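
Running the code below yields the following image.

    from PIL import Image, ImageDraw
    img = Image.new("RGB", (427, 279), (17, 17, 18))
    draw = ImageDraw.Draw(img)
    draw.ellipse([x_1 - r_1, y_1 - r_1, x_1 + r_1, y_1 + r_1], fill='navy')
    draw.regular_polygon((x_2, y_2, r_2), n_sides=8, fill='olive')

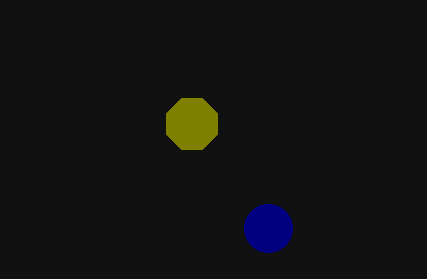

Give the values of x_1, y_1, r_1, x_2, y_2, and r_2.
x_1 = 268, y_1 = 228, r_1 = 24, x_2 = 192, y_2 = 124, r_2 = 28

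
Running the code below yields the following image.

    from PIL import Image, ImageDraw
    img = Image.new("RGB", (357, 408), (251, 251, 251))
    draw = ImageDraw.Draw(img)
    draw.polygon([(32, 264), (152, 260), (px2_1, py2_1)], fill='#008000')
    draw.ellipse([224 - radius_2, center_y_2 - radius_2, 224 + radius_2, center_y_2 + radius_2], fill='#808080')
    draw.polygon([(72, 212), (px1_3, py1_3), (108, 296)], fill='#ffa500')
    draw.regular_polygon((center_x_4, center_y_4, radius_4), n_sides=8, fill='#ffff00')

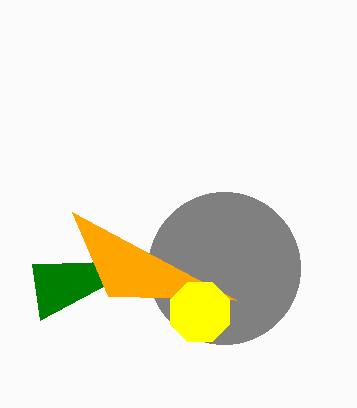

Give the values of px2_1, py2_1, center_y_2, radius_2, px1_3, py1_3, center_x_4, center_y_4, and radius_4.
px2_1 = 40
py2_1 = 320
center_y_2 = 268
radius_2 = 76
px1_3 = 236
py1_3 = 300
center_x_4 = 200
center_y_4 = 312
radius_4 = 32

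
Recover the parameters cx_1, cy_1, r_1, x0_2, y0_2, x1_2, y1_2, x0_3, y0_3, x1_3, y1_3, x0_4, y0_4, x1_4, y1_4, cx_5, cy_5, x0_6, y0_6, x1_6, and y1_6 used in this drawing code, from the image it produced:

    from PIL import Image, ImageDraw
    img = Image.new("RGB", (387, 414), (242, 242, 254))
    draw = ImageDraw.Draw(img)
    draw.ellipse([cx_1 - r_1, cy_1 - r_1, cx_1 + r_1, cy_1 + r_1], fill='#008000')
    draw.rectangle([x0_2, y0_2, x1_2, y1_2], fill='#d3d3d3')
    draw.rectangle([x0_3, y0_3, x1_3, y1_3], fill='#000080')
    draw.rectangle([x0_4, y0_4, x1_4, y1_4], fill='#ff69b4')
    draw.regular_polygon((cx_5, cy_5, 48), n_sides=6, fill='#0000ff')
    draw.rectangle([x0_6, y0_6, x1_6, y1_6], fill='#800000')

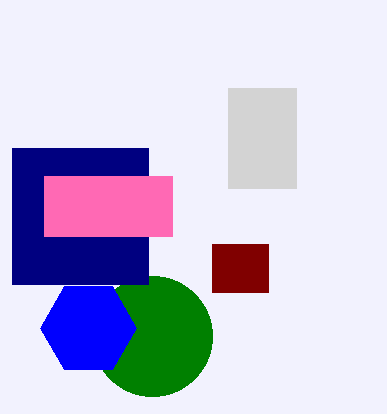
cx_1 = 152, cy_1 = 336, r_1 = 60, x0_2 = 228, y0_2 = 88, x1_2 = 296, y1_2 = 188, x0_3 = 12, y0_3 = 148, x1_3 = 148, y1_3 = 284, x0_4 = 44, y0_4 = 176, x1_4 = 172, y1_4 = 236, cx_5 = 88, cy_5 = 328, x0_6 = 212, y0_6 = 244, x1_6 = 268, y1_6 = 292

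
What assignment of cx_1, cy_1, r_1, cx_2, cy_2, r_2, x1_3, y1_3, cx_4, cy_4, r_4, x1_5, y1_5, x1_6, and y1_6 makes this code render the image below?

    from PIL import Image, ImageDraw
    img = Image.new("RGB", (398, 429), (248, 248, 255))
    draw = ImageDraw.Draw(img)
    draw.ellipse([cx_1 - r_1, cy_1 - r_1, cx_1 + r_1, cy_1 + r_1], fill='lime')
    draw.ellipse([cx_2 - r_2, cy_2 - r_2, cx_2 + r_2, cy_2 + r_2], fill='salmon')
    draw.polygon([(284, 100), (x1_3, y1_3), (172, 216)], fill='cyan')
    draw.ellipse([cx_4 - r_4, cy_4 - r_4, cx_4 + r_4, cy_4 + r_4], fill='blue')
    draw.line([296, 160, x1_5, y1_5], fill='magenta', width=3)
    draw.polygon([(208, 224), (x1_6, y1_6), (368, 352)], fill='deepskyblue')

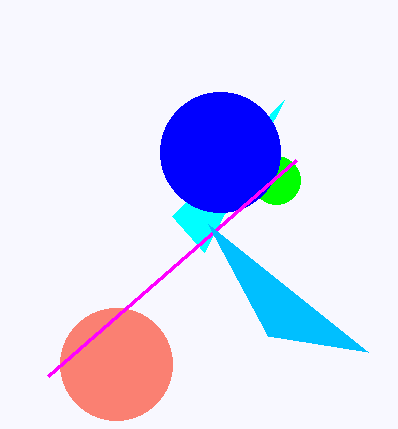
cx_1 = 276; cy_1 = 180; r_1 = 24; cx_2 = 116; cy_2 = 364; r_2 = 56; x1_3 = 204; y1_3 = 252; cx_4 = 220; cy_4 = 152; r_4 = 60; x1_5 = 48; y1_5 = 376; x1_6 = 268; y1_6 = 336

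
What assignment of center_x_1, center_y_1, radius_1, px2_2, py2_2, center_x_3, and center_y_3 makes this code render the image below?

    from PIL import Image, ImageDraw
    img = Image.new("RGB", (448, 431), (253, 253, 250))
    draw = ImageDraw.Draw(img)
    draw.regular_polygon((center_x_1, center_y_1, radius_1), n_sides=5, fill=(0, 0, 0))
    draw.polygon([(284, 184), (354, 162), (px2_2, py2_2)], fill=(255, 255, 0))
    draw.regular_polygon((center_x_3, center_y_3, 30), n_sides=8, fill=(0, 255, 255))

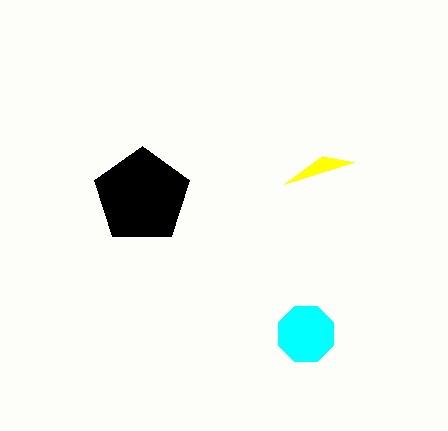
center_x_1 = 142, center_y_1 = 196, radius_1 = 50, px2_2 = 322, py2_2 = 156, center_x_3 = 306, center_y_3 = 334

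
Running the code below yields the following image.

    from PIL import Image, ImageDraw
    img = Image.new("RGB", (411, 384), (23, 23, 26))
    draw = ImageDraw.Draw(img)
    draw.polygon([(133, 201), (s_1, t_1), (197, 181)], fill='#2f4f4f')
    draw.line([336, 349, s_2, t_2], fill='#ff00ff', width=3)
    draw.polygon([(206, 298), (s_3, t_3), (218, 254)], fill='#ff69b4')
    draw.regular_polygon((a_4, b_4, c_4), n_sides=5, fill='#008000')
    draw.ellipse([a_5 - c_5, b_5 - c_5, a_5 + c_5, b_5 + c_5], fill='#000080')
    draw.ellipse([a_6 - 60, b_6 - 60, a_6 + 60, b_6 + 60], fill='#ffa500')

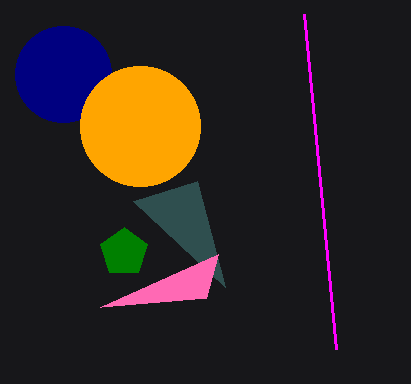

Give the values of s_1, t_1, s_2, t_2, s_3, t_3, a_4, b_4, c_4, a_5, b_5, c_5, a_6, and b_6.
s_1 = 225
t_1 = 287
s_2 = 304
t_2 = 14
s_3 = 100
t_3 = 307
a_4 = 124
b_4 = 252
c_4 = 25
a_5 = 63
b_5 = 74
c_5 = 48
a_6 = 140
b_6 = 126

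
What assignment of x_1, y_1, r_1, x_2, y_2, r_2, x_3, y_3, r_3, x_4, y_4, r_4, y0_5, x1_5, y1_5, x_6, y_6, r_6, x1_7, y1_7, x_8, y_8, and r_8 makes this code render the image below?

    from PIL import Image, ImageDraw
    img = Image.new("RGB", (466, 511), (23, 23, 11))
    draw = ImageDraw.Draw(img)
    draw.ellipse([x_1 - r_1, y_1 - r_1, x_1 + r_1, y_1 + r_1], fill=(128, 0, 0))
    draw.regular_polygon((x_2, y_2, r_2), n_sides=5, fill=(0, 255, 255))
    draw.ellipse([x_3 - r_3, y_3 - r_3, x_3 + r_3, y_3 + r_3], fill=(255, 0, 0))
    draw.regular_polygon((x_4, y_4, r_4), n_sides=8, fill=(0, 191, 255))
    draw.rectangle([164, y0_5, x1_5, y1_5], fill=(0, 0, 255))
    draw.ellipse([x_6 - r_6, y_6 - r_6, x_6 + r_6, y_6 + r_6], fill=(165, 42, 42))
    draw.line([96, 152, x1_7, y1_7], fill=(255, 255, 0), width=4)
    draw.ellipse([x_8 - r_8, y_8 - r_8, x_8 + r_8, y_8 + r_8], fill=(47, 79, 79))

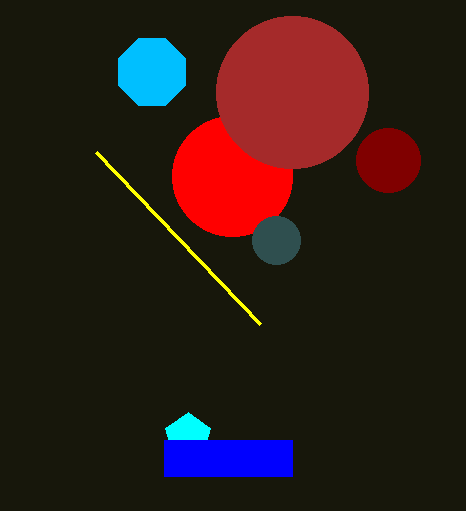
x_1 = 388, y_1 = 160, r_1 = 32, x_2 = 188, y_2 = 436, r_2 = 24, x_3 = 232, y_3 = 176, r_3 = 60, x_4 = 152, y_4 = 72, r_4 = 36, y0_5 = 440, x1_5 = 292, y1_5 = 476, x_6 = 292, y_6 = 92, r_6 = 76, x1_7 = 260, y1_7 = 324, x_8 = 276, y_8 = 240, r_8 = 24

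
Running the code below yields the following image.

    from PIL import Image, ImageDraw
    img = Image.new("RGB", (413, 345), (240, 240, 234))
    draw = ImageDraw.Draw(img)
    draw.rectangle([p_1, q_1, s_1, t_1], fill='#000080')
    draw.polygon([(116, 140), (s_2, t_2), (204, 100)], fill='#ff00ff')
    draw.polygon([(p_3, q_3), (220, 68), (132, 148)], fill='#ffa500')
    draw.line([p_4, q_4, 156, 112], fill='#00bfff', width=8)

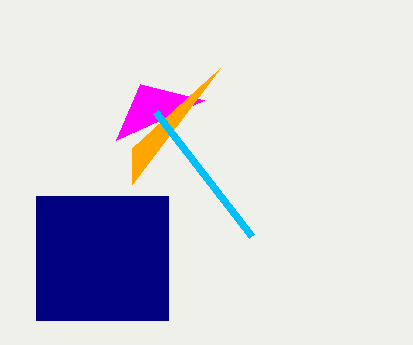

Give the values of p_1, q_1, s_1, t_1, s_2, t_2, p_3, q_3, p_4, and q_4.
p_1 = 36; q_1 = 196; s_1 = 168; t_1 = 320; s_2 = 140; t_2 = 84; p_3 = 132; q_3 = 184; p_4 = 252; q_4 = 236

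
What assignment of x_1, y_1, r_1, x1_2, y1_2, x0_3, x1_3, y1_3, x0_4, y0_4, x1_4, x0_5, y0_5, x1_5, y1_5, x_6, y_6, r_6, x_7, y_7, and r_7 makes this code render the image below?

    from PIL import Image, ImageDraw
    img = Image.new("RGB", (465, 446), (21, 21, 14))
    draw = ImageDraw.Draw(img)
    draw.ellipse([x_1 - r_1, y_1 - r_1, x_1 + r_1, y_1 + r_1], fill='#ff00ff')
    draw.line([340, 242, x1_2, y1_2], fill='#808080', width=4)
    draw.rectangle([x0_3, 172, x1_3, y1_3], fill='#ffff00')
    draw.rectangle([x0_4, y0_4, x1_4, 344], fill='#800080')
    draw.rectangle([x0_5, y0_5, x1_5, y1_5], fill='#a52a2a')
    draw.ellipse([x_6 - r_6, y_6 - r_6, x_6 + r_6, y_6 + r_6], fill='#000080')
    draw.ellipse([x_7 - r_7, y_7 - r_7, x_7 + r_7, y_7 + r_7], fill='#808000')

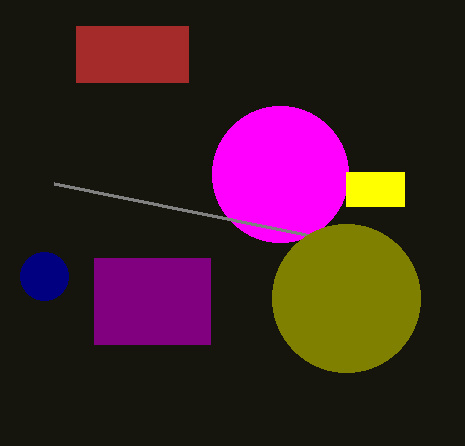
x_1 = 280; y_1 = 174; r_1 = 68; x1_2 = 54; y1_2 = 184; x0_3 = 346; x1_3 = 404; y1_3 = 206; x0_4 = 94; y0_4 = 258; x1_4 = 210; x0_5 = 76; y0_5 = 26; x1_5 = 188; y1_5 = 82; x_6 = 44; y_6 = 276; r_6 = 24; x_7 = 346; y_7 = 298; r_7 = 74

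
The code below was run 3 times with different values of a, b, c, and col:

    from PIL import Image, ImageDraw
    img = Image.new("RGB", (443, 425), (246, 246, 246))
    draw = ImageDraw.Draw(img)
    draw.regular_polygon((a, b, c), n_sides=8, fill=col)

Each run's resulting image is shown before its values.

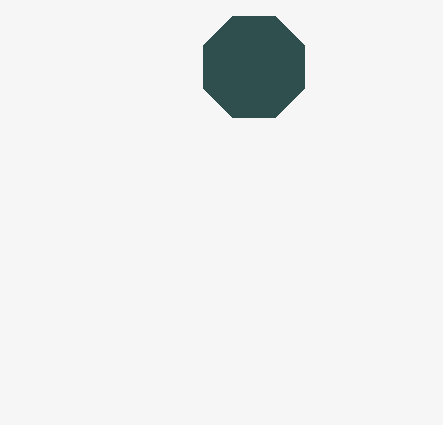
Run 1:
a = 254, b = 67, c = 55, col = 'darkslategray'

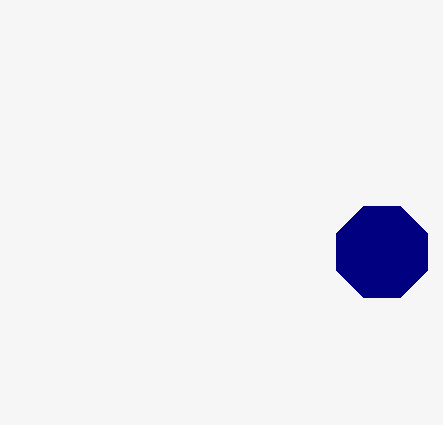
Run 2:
a = 382
b = 252
c = 49
col = 'navy'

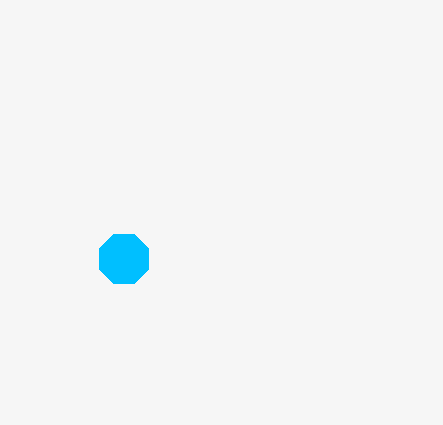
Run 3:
a = 124
b = 259
c = 27
col = 'deepskyblue'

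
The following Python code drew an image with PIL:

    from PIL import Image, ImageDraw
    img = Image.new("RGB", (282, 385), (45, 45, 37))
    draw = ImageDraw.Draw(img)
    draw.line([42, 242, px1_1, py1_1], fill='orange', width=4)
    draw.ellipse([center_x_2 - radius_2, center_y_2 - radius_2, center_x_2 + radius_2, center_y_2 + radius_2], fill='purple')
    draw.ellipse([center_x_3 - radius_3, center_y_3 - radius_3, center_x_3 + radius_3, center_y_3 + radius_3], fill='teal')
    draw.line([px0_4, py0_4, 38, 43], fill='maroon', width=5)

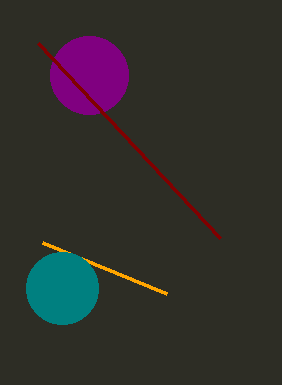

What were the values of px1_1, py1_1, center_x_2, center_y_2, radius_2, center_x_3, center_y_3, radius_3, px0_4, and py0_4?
px1_1 = 166; py1_1 = 293; center_x_2 = 89; center_y_2 = 75; radius_2 = 39; center_x_3 = 62; center_y_3 = 288; radius_3 = 36; px0_4 = 220; py0_4 = 238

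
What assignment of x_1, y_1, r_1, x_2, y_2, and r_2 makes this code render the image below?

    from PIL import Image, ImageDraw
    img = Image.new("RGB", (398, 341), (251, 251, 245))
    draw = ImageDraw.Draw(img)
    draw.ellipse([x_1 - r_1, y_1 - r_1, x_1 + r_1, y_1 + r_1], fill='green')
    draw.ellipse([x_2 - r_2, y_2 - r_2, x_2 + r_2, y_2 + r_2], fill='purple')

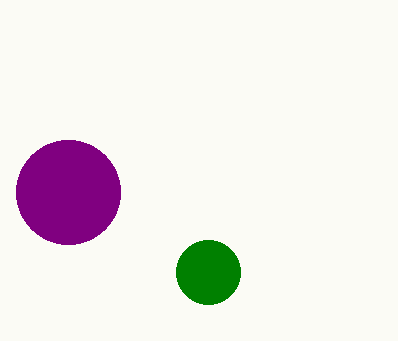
x_1 = 208, y_1 = 272, r_1 = 32, x_2 = 68, y_2 = 192, r_2 = 52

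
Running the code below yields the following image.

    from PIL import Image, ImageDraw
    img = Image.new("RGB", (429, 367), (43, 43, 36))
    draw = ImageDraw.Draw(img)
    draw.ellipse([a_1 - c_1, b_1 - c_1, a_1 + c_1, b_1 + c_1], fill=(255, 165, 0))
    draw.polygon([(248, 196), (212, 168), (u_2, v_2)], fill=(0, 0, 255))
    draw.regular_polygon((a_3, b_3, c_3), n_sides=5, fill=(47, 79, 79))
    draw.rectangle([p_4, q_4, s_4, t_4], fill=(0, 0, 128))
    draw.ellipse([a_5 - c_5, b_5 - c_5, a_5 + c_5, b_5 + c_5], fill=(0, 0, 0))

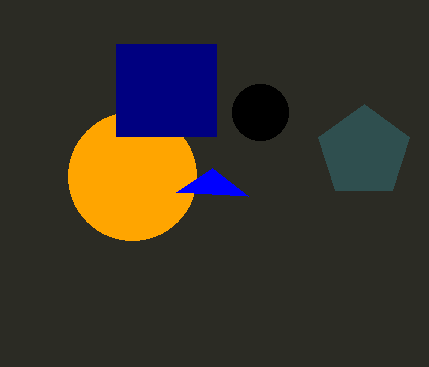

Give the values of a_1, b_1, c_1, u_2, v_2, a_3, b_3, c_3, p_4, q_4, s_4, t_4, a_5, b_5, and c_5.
a_1 = 132
b_1 = 176
c_1 = 64
u_2 = 176
v_2 = 192
a_3 = 364
b_3 = 152
c_3 = 48
p_4 = 116
q_4 = 44
s_4 = 216
t_4 = 136
a_5 = 260
b_5 = 112
c_5 = 28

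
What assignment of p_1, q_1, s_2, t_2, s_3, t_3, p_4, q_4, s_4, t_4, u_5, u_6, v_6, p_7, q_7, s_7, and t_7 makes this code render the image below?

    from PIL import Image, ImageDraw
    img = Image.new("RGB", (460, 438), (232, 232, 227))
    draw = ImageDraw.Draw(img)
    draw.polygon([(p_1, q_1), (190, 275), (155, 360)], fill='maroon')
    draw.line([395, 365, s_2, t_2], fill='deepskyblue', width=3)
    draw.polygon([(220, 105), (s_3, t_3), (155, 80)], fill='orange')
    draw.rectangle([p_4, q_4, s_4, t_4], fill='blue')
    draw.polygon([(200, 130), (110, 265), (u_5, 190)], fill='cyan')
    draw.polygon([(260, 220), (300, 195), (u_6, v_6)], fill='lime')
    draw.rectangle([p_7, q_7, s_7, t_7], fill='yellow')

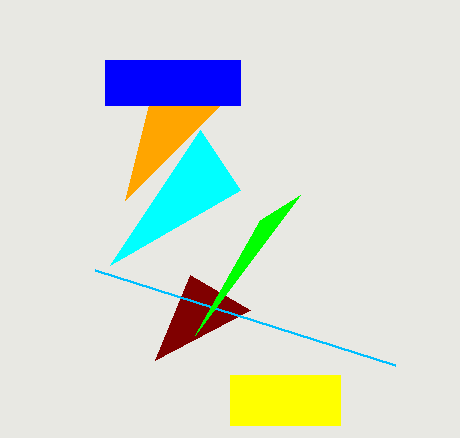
p_1 = 250, q_1 = 310, s_2 = 95, t_2 = 270, s_3 = 125, t_3 = 200, p_4 = 105, q_4 = 60, s_4 = 240, t_4 = 105, u_5 = 240, u_6 = 195, v_6 = 335, p_7 = 230, q_7 = 375, s_7 = 340, t_7 = 425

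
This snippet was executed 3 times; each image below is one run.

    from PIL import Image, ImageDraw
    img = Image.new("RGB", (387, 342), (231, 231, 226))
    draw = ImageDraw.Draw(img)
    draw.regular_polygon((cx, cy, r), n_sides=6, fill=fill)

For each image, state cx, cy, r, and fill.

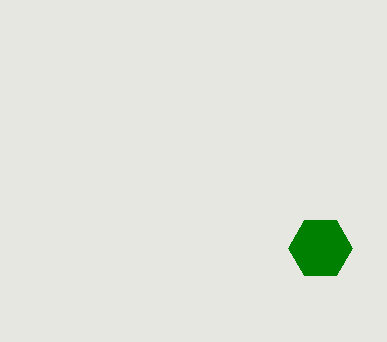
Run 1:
cx = 320; cy = 248; r = 32; fill = 'green'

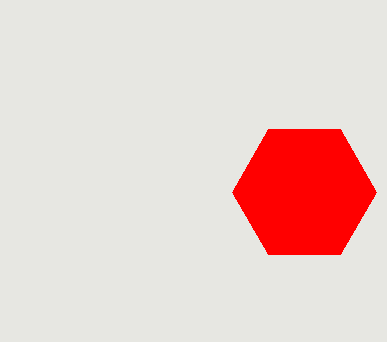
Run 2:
cx = 304, cy = 192, r = 72, fill = 'red'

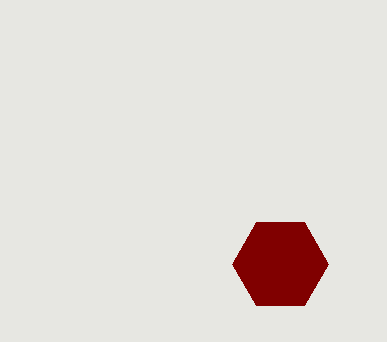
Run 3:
cx = 280, cy = 264, r = 48, fill = 'maroon'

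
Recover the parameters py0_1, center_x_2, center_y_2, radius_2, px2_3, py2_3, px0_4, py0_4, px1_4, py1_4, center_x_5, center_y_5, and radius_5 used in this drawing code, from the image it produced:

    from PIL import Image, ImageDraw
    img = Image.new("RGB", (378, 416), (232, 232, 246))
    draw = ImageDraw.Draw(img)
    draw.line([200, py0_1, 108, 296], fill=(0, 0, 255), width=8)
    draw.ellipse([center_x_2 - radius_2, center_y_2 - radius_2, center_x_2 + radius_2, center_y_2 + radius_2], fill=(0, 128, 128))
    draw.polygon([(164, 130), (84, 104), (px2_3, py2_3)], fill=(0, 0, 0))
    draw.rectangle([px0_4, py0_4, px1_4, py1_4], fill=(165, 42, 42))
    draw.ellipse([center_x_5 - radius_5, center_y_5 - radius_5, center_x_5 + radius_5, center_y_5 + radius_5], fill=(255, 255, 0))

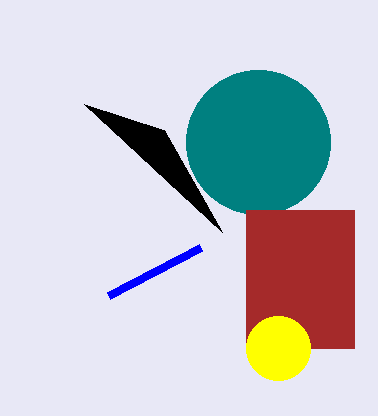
py0_1 = 248
center_x_2 = 258
center_y_2 = 142
radius_2 = 72
px2_3 = 222
py2_3 = 232
px0_4 = 246
py0_4 = 210
px1_4 = 354
py1_4 = 348
center_x_5 = 278
center_y_5 = 348
radius_5 = 32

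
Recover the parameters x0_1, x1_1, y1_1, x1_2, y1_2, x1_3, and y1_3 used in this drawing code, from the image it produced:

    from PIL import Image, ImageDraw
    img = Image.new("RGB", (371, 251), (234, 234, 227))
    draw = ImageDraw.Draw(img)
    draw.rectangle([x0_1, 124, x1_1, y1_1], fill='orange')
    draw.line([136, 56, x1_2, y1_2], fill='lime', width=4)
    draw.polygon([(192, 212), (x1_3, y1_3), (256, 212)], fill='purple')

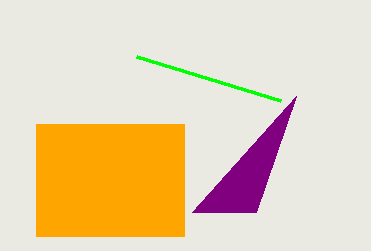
x0_1 = 36, x1_1 = 184, y1_1 = 236, x1_2 = 280, y1_2 = 100, x1_3 = 296, y1_3 = 96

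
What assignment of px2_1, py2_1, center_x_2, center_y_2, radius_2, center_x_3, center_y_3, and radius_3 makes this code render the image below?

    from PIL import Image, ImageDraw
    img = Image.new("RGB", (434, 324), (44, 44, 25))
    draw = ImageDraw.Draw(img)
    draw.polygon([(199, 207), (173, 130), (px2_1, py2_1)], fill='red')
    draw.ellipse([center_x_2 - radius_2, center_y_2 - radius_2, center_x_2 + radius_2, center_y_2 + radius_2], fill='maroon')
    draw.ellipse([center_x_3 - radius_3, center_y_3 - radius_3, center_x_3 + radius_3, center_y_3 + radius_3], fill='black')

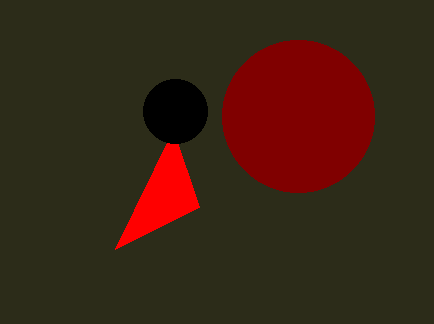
px2_1 = 115; py2_1 = 249; center_x_2 = 298; center_y_2 = 116; radius_2 = 76; center_x_3 = 175; center_y_3 = 111; radius_3 = 32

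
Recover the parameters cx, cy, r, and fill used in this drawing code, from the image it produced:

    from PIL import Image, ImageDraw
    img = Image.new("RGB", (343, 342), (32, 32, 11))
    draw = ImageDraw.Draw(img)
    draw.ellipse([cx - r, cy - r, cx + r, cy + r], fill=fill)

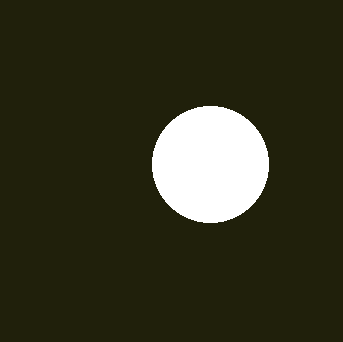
cx = 210; cy = 164; r = 58; fill = 'white'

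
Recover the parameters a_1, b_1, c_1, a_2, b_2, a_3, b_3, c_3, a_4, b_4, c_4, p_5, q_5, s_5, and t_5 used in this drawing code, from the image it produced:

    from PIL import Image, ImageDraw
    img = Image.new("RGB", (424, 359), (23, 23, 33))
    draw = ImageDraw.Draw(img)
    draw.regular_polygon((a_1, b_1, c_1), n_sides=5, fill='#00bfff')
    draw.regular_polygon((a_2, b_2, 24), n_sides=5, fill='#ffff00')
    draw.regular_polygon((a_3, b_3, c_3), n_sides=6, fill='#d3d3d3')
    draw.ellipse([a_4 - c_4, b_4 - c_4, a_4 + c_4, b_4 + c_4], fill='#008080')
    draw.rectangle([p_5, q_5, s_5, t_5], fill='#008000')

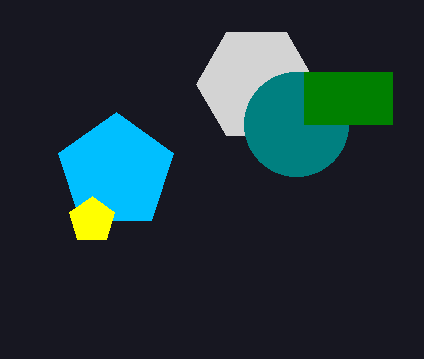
a_1 = 116
b_1 = 172
c_1 = 60
a_2 = 92
b_2 = 220
a_3 = 256
b_3 = 84
c_3 = 60
a_4 = 296
b_4 = 124
c_4 = 52
p_5 = 304
q_5 = 72
s_5 = 392
t_5 = 124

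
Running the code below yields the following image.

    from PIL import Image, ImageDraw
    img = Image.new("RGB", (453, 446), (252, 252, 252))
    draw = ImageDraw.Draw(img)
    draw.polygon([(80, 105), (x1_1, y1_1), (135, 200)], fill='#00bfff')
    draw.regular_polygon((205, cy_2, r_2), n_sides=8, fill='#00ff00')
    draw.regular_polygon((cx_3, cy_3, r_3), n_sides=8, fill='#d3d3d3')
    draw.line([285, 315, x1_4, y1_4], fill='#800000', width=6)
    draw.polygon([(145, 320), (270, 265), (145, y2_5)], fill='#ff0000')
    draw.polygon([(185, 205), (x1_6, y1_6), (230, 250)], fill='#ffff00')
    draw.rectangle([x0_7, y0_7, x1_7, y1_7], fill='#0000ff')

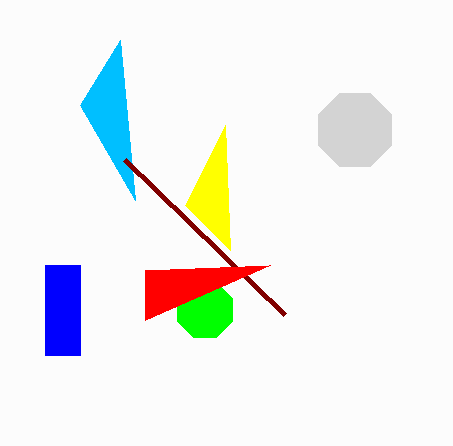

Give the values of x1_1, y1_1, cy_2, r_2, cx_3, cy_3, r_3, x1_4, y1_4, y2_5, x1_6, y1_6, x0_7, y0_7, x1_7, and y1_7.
x1_1 = 120; y1_1 = 40; cy_2 = 310; r_2 = 30; cx_3 = 355; cy_3 = 130; r_3 = 40; x1_4 = 125; y1_4 = 160; y2_5 = 270; x1_6 = 225; y1_6 = 125; x0_7 = 45; y0_7 = 265; x1_7 = 80; y1_7 = 355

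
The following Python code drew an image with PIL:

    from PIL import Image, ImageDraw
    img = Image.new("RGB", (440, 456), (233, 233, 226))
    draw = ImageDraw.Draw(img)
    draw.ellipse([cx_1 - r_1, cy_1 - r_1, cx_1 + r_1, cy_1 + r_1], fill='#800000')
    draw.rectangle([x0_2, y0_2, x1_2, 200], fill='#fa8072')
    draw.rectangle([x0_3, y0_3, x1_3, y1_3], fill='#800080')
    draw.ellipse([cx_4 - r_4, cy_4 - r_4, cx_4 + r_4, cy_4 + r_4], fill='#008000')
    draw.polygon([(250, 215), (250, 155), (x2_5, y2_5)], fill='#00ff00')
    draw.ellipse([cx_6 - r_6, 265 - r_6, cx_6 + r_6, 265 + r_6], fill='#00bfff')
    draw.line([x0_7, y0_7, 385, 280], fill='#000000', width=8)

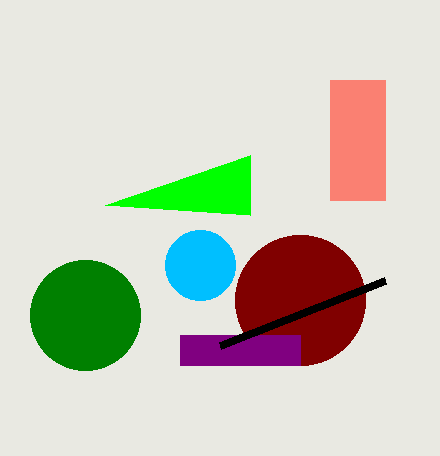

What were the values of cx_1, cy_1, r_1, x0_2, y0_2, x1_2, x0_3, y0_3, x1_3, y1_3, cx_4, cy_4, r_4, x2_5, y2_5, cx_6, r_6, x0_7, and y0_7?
cx_1 = 300, cy_1 = 300, r_1 = 65, x0_2 = 330, y0_2 = 80, x1_2 = 385, x0_3 = 180, y0_3 = 335, x1_3 = 300, y1_3 = 365, cx_4 = 85, cy_4 = 315, r_4 = 55, x2_5 = 105, y2_5 = 205, cx_6 = 200, r_6 = 35, x0_7 = 220, y0_7 = 345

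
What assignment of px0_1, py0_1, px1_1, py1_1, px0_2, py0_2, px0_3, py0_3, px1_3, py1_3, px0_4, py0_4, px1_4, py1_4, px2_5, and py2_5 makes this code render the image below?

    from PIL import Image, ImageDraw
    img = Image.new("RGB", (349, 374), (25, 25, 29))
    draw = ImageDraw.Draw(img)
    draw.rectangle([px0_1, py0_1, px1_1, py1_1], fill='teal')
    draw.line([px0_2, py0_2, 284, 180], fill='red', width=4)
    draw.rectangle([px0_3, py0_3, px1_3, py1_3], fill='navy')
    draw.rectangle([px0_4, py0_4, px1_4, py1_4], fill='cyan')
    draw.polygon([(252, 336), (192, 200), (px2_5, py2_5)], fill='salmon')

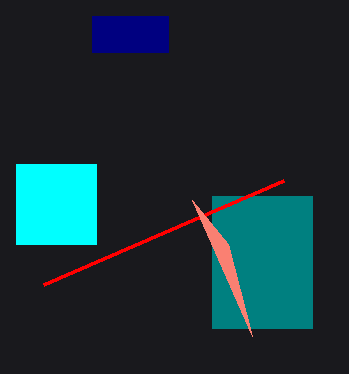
px0_1 = 212, py0_1 = 196, px1_1 = 312, py1_1 = 328, px0_2 = 44, py0_2 = 284, px0_3 = 92, py0_3 = 16, px1_3 = 168, py1_3 = 52, px0_4 = 16, py0_4 = 164, px1_4 = 96, py1_4 = 244, px2_5 = 228, py2_5 = 244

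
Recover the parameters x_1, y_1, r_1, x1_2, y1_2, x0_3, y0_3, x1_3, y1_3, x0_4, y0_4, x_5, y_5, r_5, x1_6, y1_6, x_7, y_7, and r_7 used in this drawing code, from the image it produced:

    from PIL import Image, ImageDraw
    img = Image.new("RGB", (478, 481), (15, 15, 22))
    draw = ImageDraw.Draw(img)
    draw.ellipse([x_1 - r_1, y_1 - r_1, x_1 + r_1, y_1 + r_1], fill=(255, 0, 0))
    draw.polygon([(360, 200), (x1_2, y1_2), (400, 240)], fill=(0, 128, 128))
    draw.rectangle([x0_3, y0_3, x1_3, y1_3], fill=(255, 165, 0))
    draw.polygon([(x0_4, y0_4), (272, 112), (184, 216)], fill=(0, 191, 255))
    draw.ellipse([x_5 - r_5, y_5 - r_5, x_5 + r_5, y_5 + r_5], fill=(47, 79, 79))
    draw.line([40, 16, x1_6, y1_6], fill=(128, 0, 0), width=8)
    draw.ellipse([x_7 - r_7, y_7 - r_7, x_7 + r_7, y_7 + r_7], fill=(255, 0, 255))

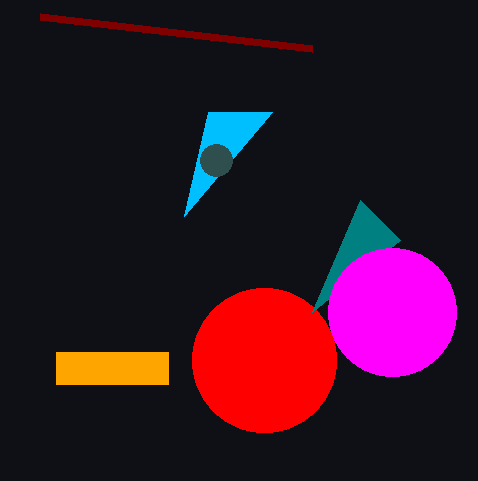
x_1 = 264
y_1 = 360
r_1 = 72
x1_2 = 312
y1_2 = 312
x0_3 = 56
y0_3 = 352
x1_3 = 168
y1_3 = 384
x0_4 = 208
y0_4 = 112
x_5 = 216
y_5 = 160
r_5 = 16
x1_6 = 312
y1_6 = 48
x_7 = 392
y_7 = 312
r_7 = 64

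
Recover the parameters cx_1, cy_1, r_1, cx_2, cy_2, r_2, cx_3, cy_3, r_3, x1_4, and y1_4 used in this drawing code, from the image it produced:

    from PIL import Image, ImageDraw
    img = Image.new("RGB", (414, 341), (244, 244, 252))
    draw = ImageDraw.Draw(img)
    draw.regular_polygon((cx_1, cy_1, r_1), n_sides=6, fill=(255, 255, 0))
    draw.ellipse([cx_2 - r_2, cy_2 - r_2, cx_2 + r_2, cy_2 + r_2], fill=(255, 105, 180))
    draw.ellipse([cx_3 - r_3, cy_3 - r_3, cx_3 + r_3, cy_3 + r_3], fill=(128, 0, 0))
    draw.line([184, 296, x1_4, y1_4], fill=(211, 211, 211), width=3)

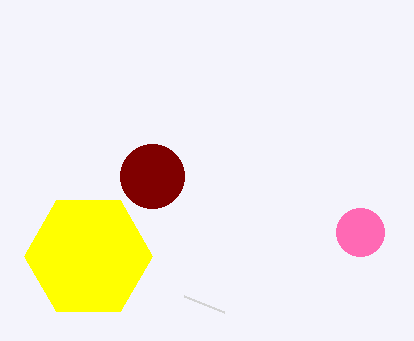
cx_1 = 88, cy_1 = 256, r_1 = 64, cx_2 = 360, cy_2 = 232, r_2 = 24, cx_3 = 152, cy_3 = 176, r_3 = 32, x1_4 = 224, y1_4 = 312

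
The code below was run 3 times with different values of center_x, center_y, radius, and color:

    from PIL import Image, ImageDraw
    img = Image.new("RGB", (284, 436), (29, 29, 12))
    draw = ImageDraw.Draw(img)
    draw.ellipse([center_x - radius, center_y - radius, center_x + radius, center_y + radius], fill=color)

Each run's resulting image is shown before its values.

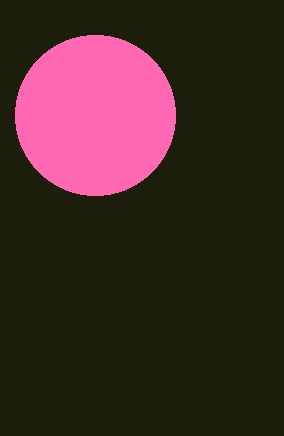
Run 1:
center_x = 95; center_y = 115; radius = 80; color = 'hotpink'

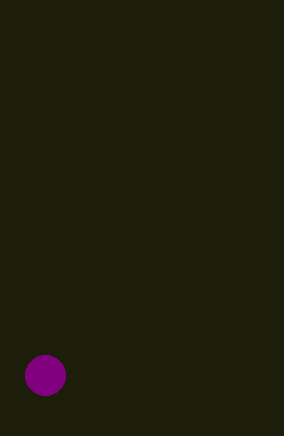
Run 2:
center_x = 45, center_y = 375, radius = 20, color = 'purple'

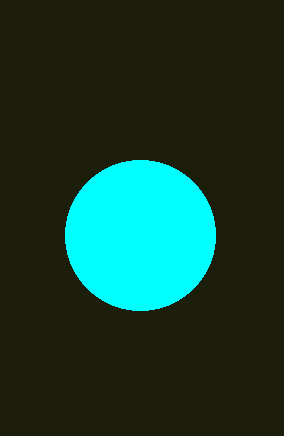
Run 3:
center_x = 140; center_y = 235; radius = 75; color = 'cyan'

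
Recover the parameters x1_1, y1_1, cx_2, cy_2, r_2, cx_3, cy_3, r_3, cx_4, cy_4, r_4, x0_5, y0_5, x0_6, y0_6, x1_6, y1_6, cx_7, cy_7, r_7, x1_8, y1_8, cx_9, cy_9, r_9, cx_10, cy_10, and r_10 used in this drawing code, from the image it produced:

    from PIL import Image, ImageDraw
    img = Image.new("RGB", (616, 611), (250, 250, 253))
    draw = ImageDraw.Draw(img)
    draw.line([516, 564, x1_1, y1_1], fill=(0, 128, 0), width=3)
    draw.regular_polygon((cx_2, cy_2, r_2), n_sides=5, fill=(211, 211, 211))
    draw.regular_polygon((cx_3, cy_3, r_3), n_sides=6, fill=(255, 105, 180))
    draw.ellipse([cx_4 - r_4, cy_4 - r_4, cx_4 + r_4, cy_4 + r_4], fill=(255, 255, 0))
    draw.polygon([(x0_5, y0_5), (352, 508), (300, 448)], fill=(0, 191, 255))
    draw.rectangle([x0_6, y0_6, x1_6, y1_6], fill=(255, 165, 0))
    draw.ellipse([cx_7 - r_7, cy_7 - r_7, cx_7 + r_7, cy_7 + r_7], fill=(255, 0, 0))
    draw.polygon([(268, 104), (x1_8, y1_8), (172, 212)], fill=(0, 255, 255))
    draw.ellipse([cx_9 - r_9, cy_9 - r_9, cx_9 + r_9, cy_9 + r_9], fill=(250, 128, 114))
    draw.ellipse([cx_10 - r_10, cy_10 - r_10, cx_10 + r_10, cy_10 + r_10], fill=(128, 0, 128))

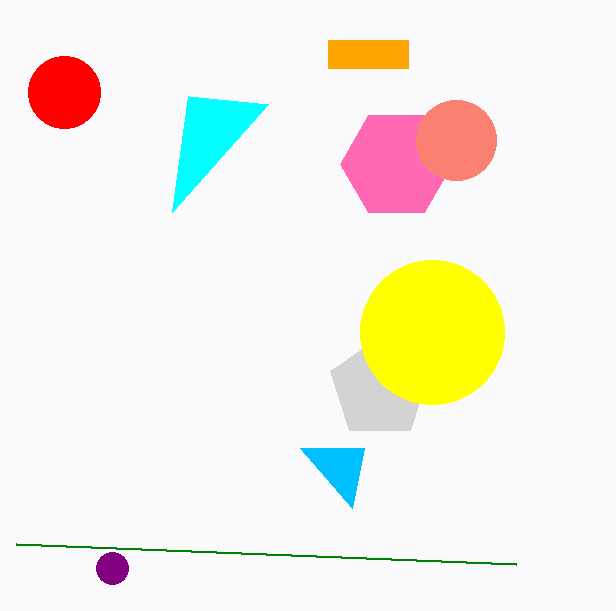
x1_1 = 16
y1_1 = 544
cx_2 = 380
cy_2 = 388
r_2 = 52
cx_3 = 396
cy_3 = 164
r_3 = 56
cx_4 = 432
cy_4 = 332
r_4 = 72
x0_5 = 364
y0_5 = 448
x0_6 = 328
y0_6 = 40
x1_6 = 408
y1_6 = 68
cx_7 = 64
cy_7 = 92
r_7 = 36
x1_8 = 188
y1_8 = 96
cx_9 = 456
cy_9 = 140
r_9 = 40
cx_10 = 112
cy_10 = 568
r_10 = 16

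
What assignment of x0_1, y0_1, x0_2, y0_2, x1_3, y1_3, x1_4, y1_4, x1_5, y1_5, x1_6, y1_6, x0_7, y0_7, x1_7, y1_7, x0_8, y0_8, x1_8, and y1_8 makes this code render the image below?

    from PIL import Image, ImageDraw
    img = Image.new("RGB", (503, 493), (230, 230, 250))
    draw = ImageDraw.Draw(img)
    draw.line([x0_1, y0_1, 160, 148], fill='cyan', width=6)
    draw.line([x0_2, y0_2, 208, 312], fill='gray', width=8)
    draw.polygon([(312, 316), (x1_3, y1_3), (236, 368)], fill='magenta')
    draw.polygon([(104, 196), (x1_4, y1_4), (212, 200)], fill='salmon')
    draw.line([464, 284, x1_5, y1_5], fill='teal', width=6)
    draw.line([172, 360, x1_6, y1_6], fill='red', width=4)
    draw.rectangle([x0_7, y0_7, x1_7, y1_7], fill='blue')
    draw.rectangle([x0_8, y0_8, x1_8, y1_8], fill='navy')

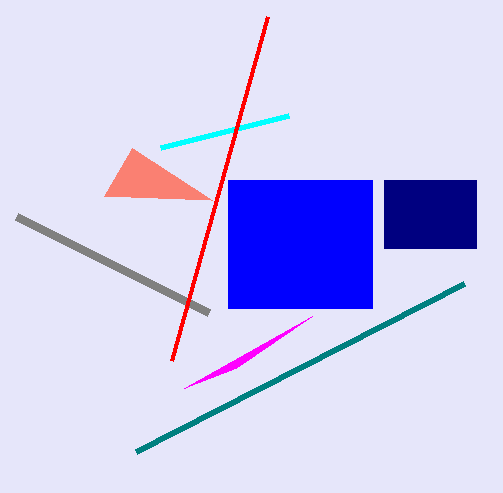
x0_1 = 288; y0_1 = 116; x0_2 = 16; y0_2 = 216; x1_3 = 184; y1_3 = 388; x1_4 = 132; y1_4 = 148; x1_5 = 136; y1_5 = 452; x1_6 = 268; y1_6 = 16; x0_7 = 228; y0_7 = 180; x1_7 = 372; y1_7 = 308; x0_8 = 384; y0_8 = 180; x1_8 = 476; y1_8 = 248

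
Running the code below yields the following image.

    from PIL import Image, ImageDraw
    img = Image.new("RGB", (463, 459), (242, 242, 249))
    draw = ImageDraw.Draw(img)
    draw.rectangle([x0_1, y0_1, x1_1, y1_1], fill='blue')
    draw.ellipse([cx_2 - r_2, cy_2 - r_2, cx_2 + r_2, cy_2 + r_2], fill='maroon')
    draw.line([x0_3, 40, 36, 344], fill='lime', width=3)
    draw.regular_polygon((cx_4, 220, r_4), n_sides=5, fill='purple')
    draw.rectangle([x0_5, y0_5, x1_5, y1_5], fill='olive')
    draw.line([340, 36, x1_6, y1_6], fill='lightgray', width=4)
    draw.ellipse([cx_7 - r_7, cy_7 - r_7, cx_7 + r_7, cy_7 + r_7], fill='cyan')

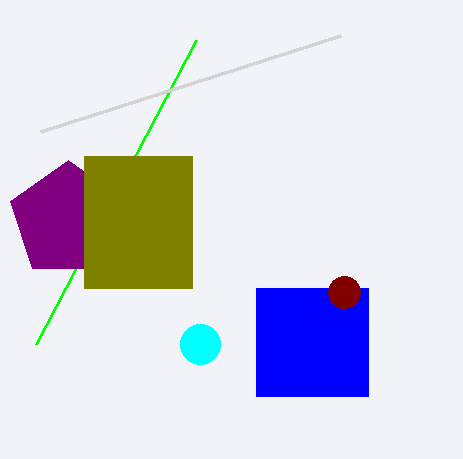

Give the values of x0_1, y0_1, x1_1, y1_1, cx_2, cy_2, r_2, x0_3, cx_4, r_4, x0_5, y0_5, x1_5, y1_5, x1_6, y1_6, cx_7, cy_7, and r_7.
x0_1 = 256; y0_1 = 288; x1_1 = 368; y1_1 = 396; cx_2 = 344; cy_2 = 292; r_2 = 16; x0_3 = 196; cx_4 = 68; r_4 = 60; x0_5 = 84; y0_5 = 156; x1_5 = 192; y1_5 = 288; x1_6 = 40; y1_6 = 132; cx_7 = 200; cy_7 = 344; r_7 = 20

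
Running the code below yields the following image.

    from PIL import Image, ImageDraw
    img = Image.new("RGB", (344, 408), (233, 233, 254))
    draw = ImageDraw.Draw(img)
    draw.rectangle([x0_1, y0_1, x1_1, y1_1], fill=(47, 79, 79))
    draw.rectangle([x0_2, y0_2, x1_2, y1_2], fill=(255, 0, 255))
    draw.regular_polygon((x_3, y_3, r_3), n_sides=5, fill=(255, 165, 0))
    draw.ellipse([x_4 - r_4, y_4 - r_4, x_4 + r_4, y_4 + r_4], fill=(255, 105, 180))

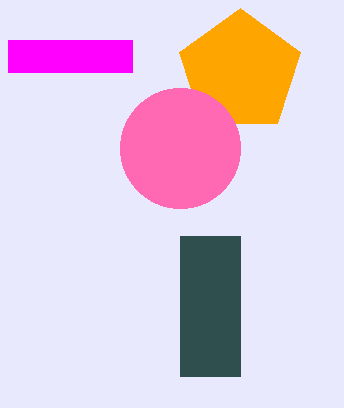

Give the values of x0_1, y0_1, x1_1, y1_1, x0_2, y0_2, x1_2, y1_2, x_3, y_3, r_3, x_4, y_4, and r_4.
x0_1 = 180; y0_1 = 236; x1_1 = 240; y1_1 = 376; x0_2 = 8; y0_2 = 40; x1_2 = 132; y1_2 = 72; x_3 = 240; y_3 = 72; r_3 = 64; x_4 = 180; y_4 = 148; r_4 = 60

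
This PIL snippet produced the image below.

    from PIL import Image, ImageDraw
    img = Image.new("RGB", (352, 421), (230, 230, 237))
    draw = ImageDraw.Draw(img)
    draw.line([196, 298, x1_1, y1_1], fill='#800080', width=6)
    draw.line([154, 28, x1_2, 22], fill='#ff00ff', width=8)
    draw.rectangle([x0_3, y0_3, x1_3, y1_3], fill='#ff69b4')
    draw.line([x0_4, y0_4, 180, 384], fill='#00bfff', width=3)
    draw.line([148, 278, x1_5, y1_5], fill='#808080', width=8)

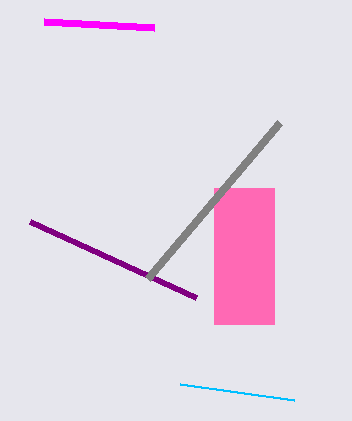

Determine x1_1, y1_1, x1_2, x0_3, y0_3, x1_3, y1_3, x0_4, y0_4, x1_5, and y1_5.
x1_1 = 30, y1_1 = 222, x1_2 = 44, x0_3 = 214, y0_3 = 188, x1_3 = 274, y1_3 = 324, x0_4 = 294, y0_4 = 400, x1_5 = 280, y1_5 = 122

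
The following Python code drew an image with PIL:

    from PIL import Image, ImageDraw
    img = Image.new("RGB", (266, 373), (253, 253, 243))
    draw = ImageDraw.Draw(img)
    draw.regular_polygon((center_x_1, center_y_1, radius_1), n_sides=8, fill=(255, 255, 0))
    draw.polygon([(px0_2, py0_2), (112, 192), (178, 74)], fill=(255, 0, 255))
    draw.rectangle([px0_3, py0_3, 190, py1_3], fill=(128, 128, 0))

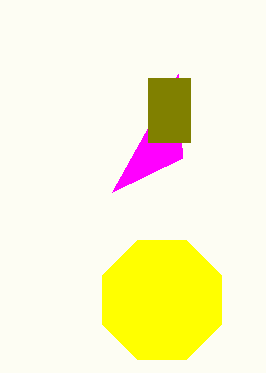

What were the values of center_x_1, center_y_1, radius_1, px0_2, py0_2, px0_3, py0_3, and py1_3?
center_x_1 = 162; center_y_1 = 300; radius_1 = 64; px0_2 = 182; py0_2 = 158; px0_3 = 148; py0_3 = 78; py1_3 = 142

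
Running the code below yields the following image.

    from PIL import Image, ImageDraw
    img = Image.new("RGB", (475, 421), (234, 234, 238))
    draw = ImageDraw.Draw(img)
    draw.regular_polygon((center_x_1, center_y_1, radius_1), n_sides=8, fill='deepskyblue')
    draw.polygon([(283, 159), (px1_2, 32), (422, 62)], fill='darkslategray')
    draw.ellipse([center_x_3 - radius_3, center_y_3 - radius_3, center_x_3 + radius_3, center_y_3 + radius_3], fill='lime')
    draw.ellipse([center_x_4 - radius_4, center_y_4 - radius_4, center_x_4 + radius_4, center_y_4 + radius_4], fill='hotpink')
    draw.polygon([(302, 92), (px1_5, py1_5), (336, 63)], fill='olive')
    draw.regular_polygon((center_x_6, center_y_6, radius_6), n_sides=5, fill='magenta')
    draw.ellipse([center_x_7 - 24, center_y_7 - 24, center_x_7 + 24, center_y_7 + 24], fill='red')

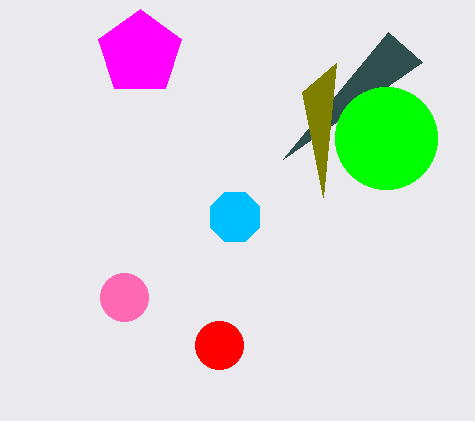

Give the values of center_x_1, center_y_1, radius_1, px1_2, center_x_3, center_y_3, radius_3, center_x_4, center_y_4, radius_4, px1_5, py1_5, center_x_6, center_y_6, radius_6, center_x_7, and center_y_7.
center_x_1 = 235; center_y_1 = 217; radius_1 = 27; px1_2 = 388; center_x_3 = 386; center_y_3 = 138; radius_3 = 51; center_x_4 = 124; center_y_4 = 297; radius_4 = 24; px1_5 = 323; py1_5 = 197; center_x_6 = 140; center_y_6 = 53; radius_6 = 44; center_x_7 = 219; center_y_7 = 345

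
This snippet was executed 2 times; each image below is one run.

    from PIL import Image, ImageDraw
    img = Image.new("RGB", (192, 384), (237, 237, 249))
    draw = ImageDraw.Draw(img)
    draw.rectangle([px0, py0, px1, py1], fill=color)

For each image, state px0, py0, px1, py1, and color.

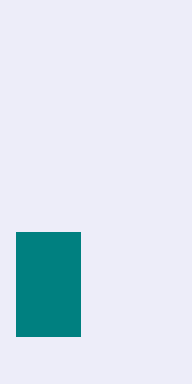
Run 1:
px0 = 16; py0 = 232; px1 = 80; py1 = 336; color = 'teal'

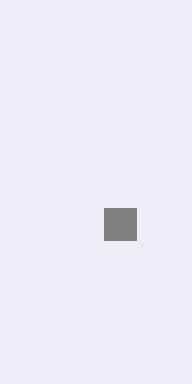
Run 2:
px0 = 104; py0 = 208; px1 = 136; py1 = 240; color = 'gray'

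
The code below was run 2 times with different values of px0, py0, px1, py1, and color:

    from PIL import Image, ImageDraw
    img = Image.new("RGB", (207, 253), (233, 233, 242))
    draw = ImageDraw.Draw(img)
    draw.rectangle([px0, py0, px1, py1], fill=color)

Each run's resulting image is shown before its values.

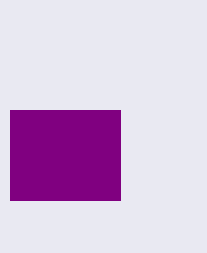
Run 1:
px0 = 10
py0 = 110
px1 = 120
py1 = 200
color = 'purple'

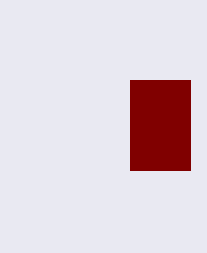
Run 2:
px0 = 130
py0 = 80
px1 = 190
py1 = 170
color = 'maroon'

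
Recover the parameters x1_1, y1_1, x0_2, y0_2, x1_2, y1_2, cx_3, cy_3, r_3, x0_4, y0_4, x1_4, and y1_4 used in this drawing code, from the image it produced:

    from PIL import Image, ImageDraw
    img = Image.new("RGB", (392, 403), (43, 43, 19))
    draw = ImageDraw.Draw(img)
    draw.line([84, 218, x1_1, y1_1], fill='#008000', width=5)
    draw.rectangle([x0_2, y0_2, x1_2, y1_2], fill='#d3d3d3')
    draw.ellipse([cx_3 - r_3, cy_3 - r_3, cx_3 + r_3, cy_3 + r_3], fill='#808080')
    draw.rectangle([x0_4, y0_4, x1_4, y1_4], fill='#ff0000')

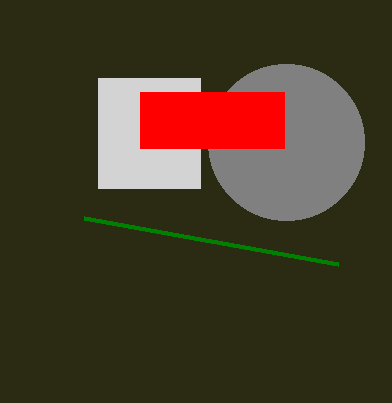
x1_1 = 338; y1_1 = 264; x0_2 = 98; y0_2 = 78; x1_2 = 200; y1_2 = 188; cx_3 = 286; cy_3 = 142; r_3 = 78; x0_4 = 140; y0_4 = 92; x1_4 = 284; y1_4 = 148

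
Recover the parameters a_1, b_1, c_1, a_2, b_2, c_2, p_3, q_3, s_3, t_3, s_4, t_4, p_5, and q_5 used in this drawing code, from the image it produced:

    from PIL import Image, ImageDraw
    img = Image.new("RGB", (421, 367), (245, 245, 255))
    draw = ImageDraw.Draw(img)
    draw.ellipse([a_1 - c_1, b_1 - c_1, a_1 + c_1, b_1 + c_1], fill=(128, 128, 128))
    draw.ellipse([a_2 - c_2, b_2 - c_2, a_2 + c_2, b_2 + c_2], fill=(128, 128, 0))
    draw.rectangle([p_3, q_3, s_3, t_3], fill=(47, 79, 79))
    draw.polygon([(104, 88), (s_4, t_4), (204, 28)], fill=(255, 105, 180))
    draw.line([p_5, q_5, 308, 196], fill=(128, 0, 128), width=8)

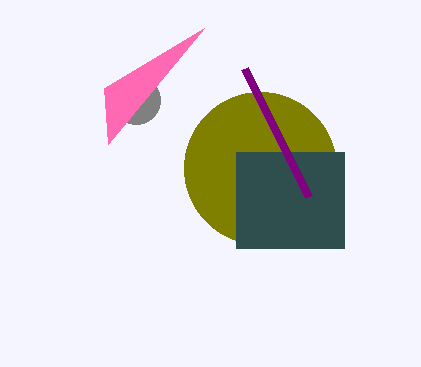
a_1 = 136; b_1 = 100; c_1 = 24; a_2 = 260; b_2 = 168; c_2 = 76; p_3 = 236; q_3 = 152; s_3 = 344; t_3 = 248; s_4 = 108; t_4 = 144; p_5 = 244; q_5 = 68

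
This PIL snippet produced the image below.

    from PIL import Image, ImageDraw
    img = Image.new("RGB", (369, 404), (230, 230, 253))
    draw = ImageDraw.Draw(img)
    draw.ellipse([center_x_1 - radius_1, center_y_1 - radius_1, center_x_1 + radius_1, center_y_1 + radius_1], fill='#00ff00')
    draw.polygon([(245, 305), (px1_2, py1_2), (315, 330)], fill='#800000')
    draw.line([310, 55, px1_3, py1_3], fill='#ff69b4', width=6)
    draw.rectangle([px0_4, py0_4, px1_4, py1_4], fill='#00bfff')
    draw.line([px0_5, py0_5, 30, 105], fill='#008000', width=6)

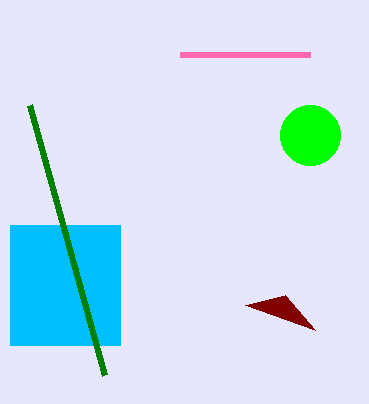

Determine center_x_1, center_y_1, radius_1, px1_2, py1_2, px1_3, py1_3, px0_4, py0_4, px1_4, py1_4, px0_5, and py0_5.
center_x_1 = 310
center_y_1 = 135
radius_1 = 30
px1_2 = 285
py1_2 = 295
px1_3 = 180
py1_3 = 55
px0_4 = 10
py0_4 = 225
px1_4 = 120
py1_4 = 345
px0_5 = 105
py0_5 = 375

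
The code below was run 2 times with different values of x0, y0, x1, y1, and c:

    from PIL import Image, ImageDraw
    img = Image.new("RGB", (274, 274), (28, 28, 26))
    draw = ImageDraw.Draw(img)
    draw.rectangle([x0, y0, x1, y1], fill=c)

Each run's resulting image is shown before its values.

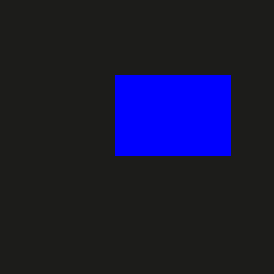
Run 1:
x0 = 115, y0 = 75, x1 = 230, y1 = 155, c = 'blue'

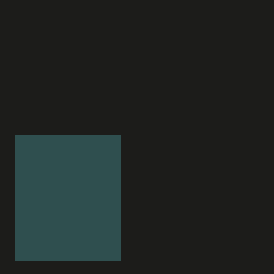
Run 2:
x0 = 15; y0 = 135; x1 = 120; y1 = 260; c = 'darkslategray'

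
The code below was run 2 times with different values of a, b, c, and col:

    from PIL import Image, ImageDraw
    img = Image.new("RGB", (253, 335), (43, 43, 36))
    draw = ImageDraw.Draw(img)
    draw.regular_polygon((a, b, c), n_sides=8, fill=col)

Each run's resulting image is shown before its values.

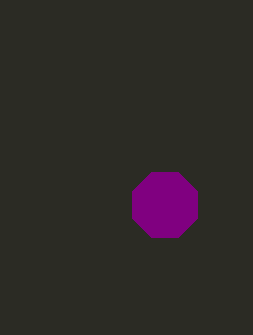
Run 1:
a = 165, b = 205, c = 35, col = 'purple'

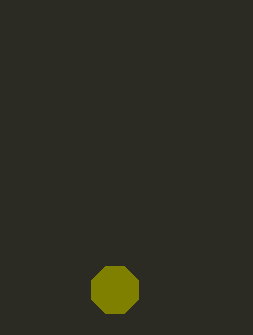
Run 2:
a = 115; b = 290; c = 25; col = 'olive'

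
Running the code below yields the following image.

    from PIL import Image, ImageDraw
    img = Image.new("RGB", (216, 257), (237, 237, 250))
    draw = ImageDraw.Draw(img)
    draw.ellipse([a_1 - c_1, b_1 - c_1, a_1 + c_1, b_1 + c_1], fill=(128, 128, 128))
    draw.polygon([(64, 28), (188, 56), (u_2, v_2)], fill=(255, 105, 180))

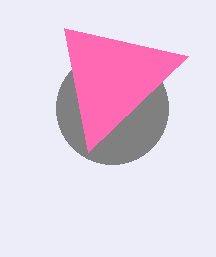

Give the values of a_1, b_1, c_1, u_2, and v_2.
a_1 = 112, b_1 = 108, c_1 = 56, u_2 = 88, v_2 = 152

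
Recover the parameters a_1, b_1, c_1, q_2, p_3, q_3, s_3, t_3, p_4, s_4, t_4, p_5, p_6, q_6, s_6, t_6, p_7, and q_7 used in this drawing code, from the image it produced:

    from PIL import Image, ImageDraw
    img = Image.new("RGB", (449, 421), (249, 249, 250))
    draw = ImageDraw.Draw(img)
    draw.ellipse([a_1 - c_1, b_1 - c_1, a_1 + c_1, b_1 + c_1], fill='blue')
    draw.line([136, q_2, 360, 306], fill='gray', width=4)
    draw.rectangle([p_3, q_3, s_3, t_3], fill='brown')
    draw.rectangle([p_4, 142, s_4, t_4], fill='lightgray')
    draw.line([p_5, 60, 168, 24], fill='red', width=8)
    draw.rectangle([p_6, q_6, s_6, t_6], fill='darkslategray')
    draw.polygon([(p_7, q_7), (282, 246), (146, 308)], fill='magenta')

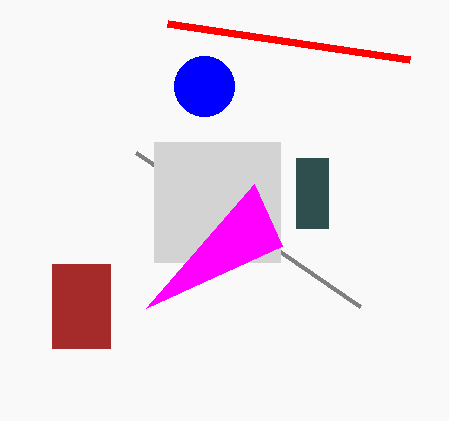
a_1 = 204
b_1 = 86
c_1 = 30
q_2 = 152
p_3 = 52
q_3 = 264
s_3 = 110
t_3 = 348
p_4 = 154
s_4 = 280
t_4 = 262
p_5 = 410
p_6 = 296
q_6 = 158
s_6 = 328
t_6 = 228
p_7 = 254
q_7 = 184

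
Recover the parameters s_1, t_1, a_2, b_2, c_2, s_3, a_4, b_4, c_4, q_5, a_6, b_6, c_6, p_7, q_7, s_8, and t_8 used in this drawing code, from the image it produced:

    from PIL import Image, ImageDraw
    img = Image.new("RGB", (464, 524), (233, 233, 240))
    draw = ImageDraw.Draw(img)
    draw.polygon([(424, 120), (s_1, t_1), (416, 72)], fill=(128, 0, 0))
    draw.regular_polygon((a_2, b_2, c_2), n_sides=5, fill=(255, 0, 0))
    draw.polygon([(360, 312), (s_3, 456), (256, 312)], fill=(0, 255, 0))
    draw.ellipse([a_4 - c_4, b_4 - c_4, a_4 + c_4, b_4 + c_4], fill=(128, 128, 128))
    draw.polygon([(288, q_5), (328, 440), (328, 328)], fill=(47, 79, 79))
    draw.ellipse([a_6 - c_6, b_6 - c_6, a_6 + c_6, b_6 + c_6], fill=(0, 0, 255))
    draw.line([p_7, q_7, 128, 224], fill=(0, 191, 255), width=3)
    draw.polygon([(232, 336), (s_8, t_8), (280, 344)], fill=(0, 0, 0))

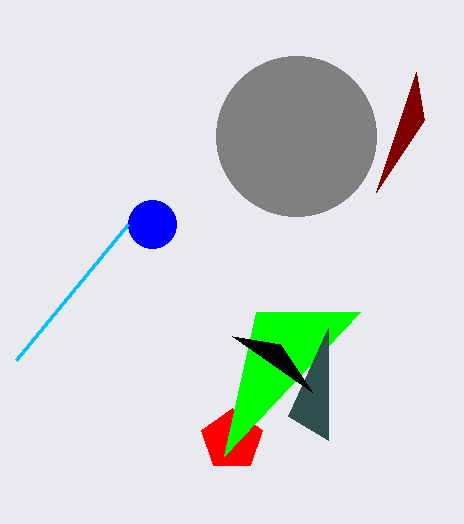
s_1 = 376, t_1 = 192, a_2 = 232, b_2 = 440, c_2 = 32, s_3 = 224, a_4 = 296, b_4 = 136, c_4 = 80, q_5 = 416, a_6 = 152, b_6 = 224, c_6 = 24, p_7 = 16, q_7 = 360, s_8 = 312, t_8 = 392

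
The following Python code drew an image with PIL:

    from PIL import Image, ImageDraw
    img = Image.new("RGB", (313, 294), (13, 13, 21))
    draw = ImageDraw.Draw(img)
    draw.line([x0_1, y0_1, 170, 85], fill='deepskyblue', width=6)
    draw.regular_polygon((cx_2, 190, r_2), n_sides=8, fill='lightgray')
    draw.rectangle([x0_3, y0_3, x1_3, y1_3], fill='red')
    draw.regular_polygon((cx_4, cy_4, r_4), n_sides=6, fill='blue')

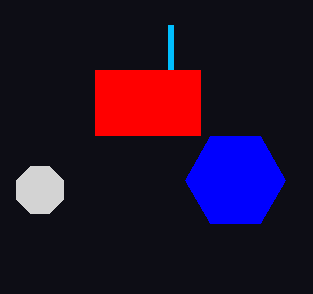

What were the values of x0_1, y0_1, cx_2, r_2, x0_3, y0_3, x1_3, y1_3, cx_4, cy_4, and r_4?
x0_1 = 170, y0_1 = 25, cx_2 = 40, r_2 = 25, x0_3 = 95, y0_3 = 70, x1_3 = 200, y1_3 = 135, cx_4 = 235, cy_4 = 180, r_4 = 50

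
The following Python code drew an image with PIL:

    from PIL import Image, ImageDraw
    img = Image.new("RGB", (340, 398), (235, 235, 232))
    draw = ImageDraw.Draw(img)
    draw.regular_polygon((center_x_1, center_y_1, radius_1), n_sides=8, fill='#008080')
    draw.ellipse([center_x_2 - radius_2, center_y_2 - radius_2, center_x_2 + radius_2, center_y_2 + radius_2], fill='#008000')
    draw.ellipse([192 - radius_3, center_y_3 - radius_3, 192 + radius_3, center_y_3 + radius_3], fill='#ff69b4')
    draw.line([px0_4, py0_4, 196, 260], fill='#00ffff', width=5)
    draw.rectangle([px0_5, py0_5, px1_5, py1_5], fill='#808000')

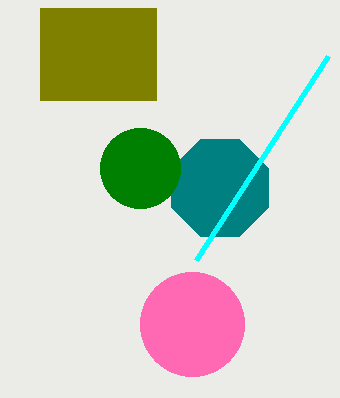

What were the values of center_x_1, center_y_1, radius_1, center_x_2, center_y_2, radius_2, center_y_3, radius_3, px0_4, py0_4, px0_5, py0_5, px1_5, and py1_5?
center_x_1 = 220, center_y_1 = 188, radius_1 = 52, center_x_2 = 140, center_y_2 = 168, radius_2 = 40, center_y_3 = 324, radius_3 = 52, px0_4 = 328, py0_4 = 56, px0_5 = 40, py0_5 = 8, px1_5 = 156, py1_5 = 100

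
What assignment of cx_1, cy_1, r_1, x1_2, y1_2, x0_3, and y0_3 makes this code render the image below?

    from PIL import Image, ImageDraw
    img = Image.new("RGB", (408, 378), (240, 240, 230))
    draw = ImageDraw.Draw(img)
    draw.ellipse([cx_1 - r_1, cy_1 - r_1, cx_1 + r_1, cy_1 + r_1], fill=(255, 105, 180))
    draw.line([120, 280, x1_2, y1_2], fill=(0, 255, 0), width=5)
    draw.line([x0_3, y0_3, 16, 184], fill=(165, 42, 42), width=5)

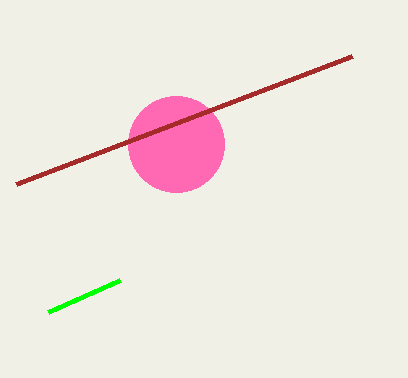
cx_1 = 176, cy_1 = 144, r_1 = 48, x1_2 = 48, y1_2 = 312, x0_3 = 352, y0_3 = 56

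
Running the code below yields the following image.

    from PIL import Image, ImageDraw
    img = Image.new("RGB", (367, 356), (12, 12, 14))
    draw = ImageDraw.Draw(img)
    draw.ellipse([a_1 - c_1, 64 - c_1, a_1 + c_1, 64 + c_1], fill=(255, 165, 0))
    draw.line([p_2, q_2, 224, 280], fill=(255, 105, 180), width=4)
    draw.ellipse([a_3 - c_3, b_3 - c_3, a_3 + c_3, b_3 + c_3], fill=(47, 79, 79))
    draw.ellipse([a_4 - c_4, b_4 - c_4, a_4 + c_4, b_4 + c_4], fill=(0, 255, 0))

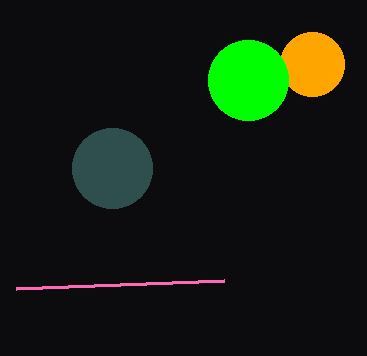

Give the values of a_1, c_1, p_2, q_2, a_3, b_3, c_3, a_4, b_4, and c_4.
a_1 = 312, c_1 = 32, p_2 = 16, q_2 = 288, a_3 = 112, b_3 = 168, c_3 = 40, a_4 = 248, b_4 = 80, c_4 = 40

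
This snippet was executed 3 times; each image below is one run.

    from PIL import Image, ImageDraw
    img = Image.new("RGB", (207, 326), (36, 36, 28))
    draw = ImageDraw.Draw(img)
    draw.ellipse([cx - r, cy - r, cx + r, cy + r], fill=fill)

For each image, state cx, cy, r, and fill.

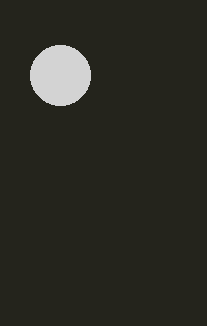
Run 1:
cx = 60, cy = 75, r = 30, fill = 'lightgray'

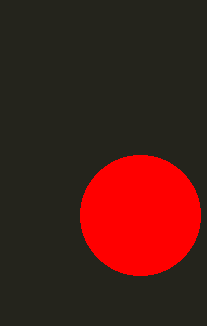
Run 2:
cx = 140, cy = 215, r = 60, fill = 'red'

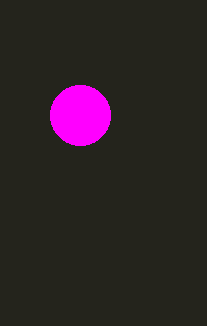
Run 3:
cx = 80, cy = 115, r = 30, fill = 'magenta'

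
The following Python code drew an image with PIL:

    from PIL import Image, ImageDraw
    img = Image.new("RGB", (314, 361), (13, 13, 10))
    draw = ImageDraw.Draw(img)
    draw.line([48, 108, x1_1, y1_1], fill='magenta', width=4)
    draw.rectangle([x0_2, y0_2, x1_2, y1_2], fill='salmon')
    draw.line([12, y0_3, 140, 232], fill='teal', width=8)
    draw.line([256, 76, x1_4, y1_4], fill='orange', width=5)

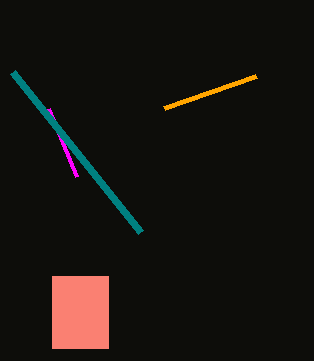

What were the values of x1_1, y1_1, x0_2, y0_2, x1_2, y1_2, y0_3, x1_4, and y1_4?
x1_1 = 76; y1_1 = 176; x0_2 = 52; y0_2 = 276; x1_2 = 108; y1_2 = 348; y0_3 = 72; x1_4 = 164; y1_4 = 108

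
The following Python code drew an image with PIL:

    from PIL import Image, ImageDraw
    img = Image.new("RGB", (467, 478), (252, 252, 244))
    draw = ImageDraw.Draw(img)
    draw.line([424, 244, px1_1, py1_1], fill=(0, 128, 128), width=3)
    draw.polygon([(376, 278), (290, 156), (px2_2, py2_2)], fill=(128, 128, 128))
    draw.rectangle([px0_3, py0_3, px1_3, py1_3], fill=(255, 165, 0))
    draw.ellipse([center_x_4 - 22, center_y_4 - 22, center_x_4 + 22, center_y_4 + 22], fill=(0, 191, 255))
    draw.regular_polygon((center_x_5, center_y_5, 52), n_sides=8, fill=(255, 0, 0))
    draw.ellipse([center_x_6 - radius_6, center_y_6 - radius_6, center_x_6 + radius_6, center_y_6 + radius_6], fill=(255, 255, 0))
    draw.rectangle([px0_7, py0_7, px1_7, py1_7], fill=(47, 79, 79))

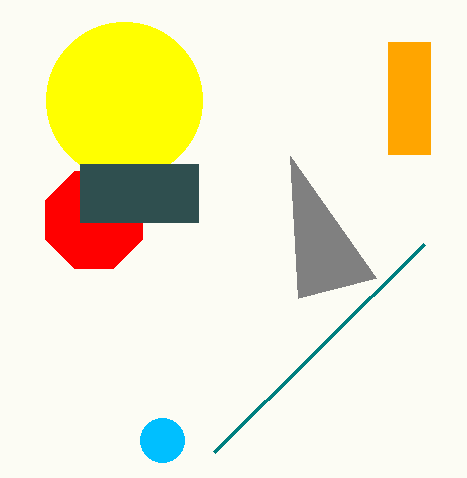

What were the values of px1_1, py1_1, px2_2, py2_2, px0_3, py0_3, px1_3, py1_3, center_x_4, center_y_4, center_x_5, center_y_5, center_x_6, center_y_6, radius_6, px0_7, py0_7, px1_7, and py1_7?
px1_1 = 214, py1_1 = 452, px2_2 = 298, py2_2 = 298, px0_3 = 388, py0_3 = 42, px1_3 = 430, py1_3 = 154, center_x_4 = 162, center_y_4 = 440, center_x_5 = 94, center_y_5 = 220, center_x_6 = 124, center_y_6 = 100, radius_6 = 78, px0_7 = 80, py0_7 = 164, px1_7 = 198, py1_7 = 222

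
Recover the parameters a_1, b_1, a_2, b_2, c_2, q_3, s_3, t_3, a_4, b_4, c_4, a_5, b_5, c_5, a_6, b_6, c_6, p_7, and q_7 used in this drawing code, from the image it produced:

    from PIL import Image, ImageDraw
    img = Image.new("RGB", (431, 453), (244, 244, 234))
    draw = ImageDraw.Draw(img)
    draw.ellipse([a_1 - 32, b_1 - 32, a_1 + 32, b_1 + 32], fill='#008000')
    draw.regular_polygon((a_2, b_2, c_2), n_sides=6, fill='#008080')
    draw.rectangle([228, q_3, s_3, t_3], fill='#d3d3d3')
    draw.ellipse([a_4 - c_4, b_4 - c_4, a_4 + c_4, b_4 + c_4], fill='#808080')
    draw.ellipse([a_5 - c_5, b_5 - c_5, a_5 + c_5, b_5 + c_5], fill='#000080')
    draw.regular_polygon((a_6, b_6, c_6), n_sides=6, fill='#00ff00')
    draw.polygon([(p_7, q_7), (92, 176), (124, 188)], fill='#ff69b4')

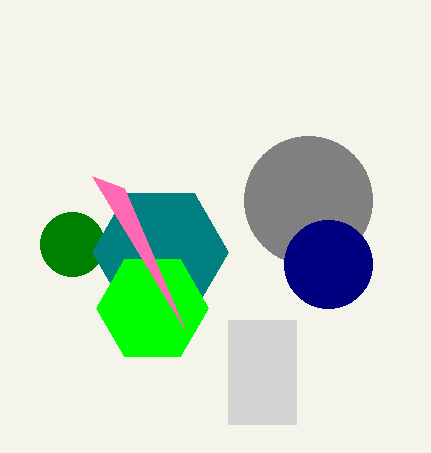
a_1 = 72; b_1 = 244; a_2 = 160; b_2 = 252; c_2 = 68; q_3 = 320; s_3 = 296; t_3 = 424; a_4 = 308; b_4 = 200; c_4 = 64; a_5 = 328; b_5 = 264; c_5 = 44; a_6 = 152; b_6 = 308; c_6 = 56; p_7 = 184; q_7 = 328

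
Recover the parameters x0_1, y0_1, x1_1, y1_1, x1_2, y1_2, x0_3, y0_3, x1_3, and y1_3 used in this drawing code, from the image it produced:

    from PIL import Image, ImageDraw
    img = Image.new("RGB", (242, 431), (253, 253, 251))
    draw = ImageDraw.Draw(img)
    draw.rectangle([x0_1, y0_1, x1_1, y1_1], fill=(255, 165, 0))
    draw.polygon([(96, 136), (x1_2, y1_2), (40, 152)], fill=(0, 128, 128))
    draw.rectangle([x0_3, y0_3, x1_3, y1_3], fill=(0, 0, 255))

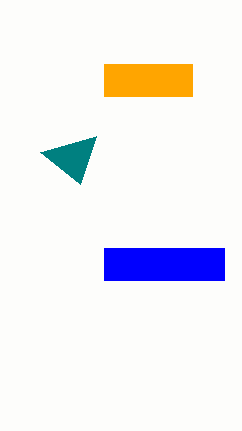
x0_1 = 104, y0_1 = 64, x1_1 = 192, y1_1 = 96, x1_2 = 80, y1_2 = 184, x0_3 = 104, y0_3 = 248, x1_3 = 224, y1_3 = 280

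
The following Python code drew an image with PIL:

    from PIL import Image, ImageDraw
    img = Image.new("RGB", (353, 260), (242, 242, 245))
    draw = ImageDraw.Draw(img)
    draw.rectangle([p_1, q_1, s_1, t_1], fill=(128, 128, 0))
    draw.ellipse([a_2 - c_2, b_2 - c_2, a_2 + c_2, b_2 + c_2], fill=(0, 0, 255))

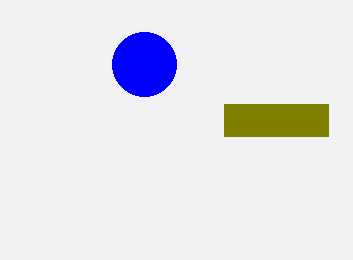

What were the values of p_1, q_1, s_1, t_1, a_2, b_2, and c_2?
p_1 = 224
q_1 = 104
s_1 = 328
t_1 = 136
a_2 = 144
b_2 = 64
c_2 = 32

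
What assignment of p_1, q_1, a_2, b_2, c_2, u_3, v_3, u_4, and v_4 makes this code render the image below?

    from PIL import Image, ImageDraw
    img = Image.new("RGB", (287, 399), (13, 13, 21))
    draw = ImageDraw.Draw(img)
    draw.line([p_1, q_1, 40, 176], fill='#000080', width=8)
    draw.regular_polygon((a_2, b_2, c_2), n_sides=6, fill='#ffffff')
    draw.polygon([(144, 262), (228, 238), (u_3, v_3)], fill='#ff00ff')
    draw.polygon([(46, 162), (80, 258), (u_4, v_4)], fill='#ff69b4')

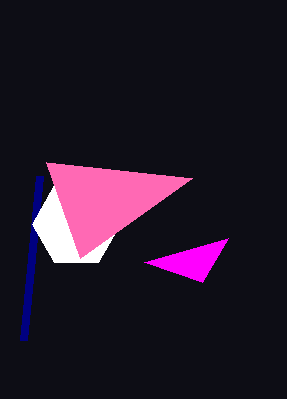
p_1 = 24; q_1 = 340; a_2 = 76; b_2 = 224; c_2 = 44; u_3 = 202; v_3 = 282; u_4 = 192; v_4 = 178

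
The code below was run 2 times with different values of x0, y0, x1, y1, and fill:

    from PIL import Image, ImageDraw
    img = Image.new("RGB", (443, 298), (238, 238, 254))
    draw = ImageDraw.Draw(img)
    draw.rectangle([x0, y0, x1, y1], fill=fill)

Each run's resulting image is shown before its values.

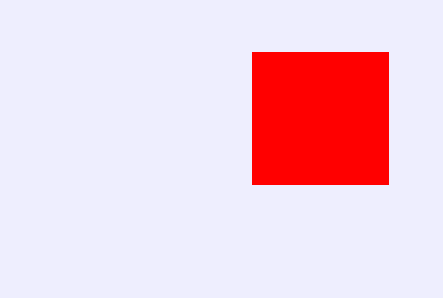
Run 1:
x0 = 252, y0 = 52, x1 = 388, y1 = 184, fill = 'red'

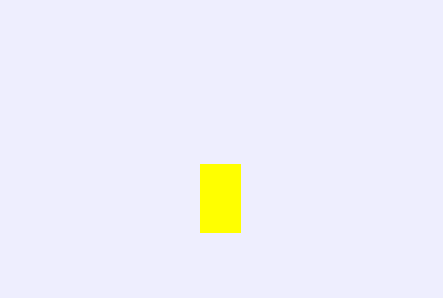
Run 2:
x0 = 200
y0 = 164
x1 = 240
y1 = 232
fill = 'yellow'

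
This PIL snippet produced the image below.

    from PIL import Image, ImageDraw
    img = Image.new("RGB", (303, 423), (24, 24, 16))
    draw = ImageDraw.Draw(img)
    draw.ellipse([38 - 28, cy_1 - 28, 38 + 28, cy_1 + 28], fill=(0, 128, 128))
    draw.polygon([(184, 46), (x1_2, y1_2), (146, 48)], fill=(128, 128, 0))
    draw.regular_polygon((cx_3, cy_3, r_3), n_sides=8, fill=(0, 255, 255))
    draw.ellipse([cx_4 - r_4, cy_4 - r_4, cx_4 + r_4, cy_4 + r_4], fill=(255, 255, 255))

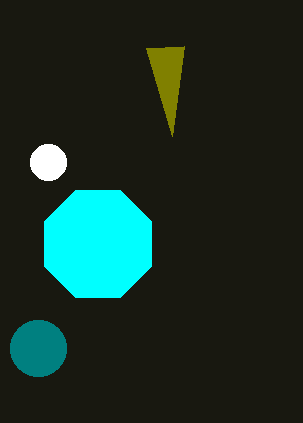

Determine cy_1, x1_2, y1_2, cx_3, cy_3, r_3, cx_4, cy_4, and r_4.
cy_1 = 348; x1_2 = 172; y1_2 = 136; cx_3 = 98; cy_3 = 244; r_3 = 58; cx_4 = 48; cy_4 = 162; r_4 = 18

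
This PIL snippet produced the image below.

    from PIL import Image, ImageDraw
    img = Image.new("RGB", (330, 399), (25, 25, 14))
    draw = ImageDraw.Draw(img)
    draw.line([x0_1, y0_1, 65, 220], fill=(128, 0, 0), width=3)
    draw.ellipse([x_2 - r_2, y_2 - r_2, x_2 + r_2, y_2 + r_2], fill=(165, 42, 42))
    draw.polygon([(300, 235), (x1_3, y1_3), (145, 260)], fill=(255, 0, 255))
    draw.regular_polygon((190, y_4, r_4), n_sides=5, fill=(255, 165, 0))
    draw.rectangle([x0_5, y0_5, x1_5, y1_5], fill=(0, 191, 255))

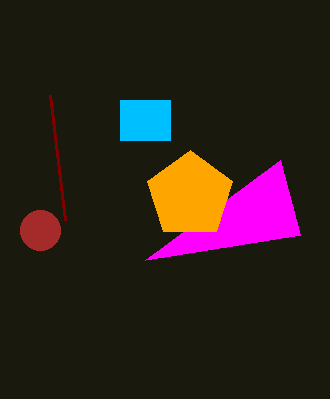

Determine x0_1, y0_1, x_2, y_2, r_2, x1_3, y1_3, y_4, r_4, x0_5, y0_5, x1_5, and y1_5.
x0_1 = 50; y0_1 = 95; x_2 = 40; y_2 = 230; r_2 = 20; x1_3 = 280; y1_3 = 160; y_4 = 195; r_4 = 45; x0_5 = 120; y0_5 = 100; x1_5 = 170; y1_5 = 140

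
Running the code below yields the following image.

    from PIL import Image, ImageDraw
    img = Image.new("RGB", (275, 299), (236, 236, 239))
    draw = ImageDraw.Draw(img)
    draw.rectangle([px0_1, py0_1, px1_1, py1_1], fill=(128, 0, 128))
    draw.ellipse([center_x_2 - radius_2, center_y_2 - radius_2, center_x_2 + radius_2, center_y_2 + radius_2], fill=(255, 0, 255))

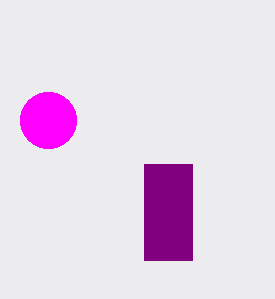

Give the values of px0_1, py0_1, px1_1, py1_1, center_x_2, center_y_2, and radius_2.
px0_1 = 144
py0_1 = 164
px1_1 = 192
py1_1 = 260
center_x_2 = 48
center_y_2 = 120
radius_2 = 28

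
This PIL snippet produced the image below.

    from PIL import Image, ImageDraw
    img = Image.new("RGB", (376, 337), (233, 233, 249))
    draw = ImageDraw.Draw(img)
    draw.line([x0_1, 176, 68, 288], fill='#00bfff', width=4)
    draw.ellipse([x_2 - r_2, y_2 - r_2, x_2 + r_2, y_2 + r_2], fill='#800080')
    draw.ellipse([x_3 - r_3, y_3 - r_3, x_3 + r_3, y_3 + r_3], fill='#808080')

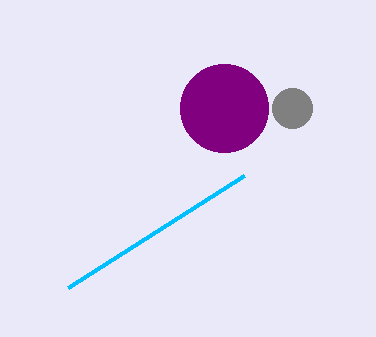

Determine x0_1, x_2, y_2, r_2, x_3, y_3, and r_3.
x0_1 = 244, x_2 = 224, y_2 = 108, r_2 = 44, x_3 = 292, y_3 = 108, r_3 = 20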